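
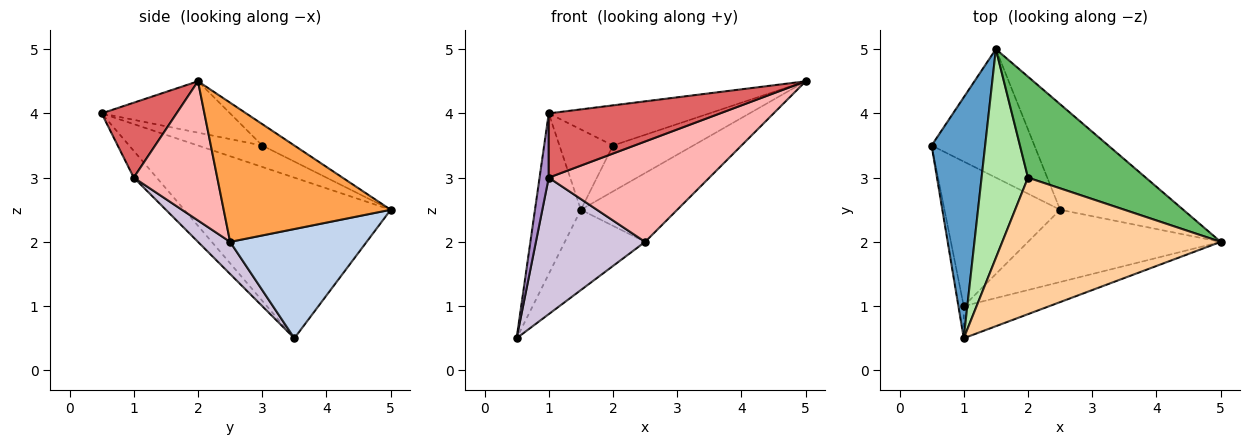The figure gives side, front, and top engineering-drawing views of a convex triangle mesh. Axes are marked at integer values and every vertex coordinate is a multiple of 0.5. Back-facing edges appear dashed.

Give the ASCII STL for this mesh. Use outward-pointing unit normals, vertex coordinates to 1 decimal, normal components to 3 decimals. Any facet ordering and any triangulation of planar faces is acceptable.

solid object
 facet normal -0.928 0.206 0.309
  outer loop
   vertex 1.5 5.0 2.5
   vertex 0.5 3.5 0.5
   vertex 1.0 0.5 4.0
  endloop
 endfacet
 facet normal 0.669 0.394 -0.630
  outer loop
   vertex 2.5 2.5 2.0
   vertex 0.5 3.5 0.5
   vertex 1.5 5.0 2.5
  endloop
 endfacet
 facet normal 0.688 0.397 -0.608
  outer loop
   vertex 2.5 2.5 2.0
   vertex 1.5 5.0 2.5
   vertex 5.0 2.0 4.5
  endloop
 endfacet
 facet normal -0.220 0.275 0.936
  outer loop
   vertex 2.0 3.0 3.5
   vertex 1.0 0.5 4.0
   vertex 5.0 2.0 4.5
  endloop
 endfacet
 facet normal -0.163 0.408 0.898
  outer loop
   vertex 2.0 3.0 3.5
   vertex 5.0 2.0 4.5
   vertex 1.5 5.0 2.5
  endloop
 endfacet
 facet normal -0.396 0.330 0.857
  outer loop
   vertex 2.0 3.0 3.5
   vertex 1.5 5.0 2.5
   vertex 1.0 0.5 4.0
  endloop
 endfacet
 facet normal 0.364 -0.833 -0.416
  outer loop
   vertex 1.0 1.0 3.0
   vertex 5.0 2.0 4.5
   vertex 1.0 0.5 4.0
  endloop
 endfacet
 facet normal 0.389 -0.748 -0.538
  outer loop
   vertex 1.0 1.0 3.0
   vertex 2.5 2.5 2.0
   vertex 5.0 2.0 4.5
  endloop
 endfacet
 facet normal -0.913 -0.365 -0.183
  outer loop
   vertex 1.0 1.0 3.0
   vertex 1.0 0.5 4.0
   vertex 0.5 3.5 0.5
  endloop
 endfacet
 facet normal 0.198 -0.673 -0.713
  outer loop
   vertex 1.0 1.0 3.0
   vertex 0.5 3.5 0.5
   vertex 2.5 2.5 2.0
  endloop
 endfacet
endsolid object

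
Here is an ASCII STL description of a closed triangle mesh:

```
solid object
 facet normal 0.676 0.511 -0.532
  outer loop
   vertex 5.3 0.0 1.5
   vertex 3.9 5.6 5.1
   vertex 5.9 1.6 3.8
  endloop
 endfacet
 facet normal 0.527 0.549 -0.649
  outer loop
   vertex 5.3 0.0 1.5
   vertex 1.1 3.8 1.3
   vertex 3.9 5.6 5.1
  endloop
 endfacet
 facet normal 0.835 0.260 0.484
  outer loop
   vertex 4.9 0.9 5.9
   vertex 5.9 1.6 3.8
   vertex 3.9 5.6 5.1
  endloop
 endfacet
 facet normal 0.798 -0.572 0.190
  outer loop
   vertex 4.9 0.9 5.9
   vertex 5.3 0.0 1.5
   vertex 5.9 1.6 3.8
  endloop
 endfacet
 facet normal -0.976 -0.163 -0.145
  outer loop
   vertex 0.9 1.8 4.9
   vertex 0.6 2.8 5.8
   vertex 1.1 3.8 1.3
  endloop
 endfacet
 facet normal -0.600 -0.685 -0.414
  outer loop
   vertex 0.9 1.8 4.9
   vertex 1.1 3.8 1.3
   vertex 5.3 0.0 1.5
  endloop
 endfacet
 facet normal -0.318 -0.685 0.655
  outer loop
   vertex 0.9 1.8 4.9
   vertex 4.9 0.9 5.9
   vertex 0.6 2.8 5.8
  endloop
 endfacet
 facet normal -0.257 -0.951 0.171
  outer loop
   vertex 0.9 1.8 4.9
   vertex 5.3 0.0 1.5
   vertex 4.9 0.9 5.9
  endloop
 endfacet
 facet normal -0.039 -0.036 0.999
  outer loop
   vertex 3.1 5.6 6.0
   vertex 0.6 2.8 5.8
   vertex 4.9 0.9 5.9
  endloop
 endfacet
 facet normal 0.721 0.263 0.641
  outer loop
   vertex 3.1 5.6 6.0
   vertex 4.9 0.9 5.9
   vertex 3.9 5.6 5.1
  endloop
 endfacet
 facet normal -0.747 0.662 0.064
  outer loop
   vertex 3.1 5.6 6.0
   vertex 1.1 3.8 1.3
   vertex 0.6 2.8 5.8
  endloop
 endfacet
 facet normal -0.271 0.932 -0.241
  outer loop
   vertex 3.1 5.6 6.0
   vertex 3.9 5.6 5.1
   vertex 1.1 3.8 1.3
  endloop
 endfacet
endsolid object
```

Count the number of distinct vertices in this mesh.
8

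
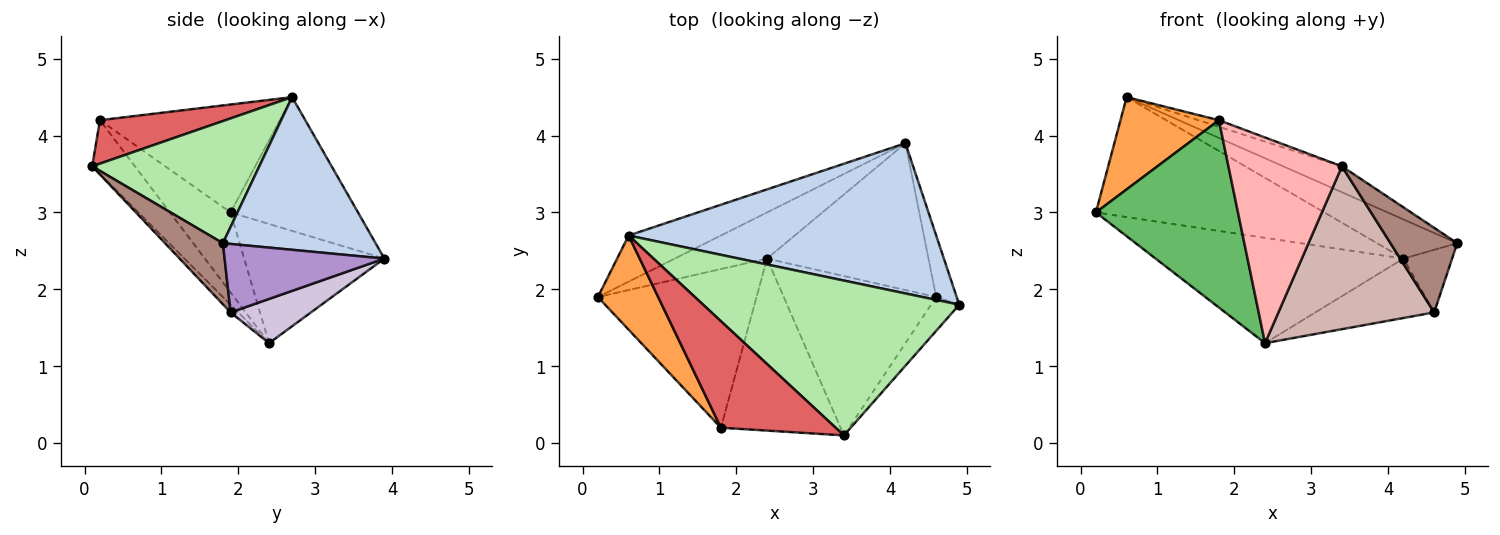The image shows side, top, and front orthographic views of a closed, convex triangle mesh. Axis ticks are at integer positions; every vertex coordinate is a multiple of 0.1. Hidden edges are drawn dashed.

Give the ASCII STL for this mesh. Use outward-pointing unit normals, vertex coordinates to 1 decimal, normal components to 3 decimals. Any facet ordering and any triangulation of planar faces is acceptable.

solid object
 facet normal -0.462 0.828 -0.318
  outer loop
   vertex 0.6 2.7 4.5
   vertex 4.2 3.9 2.4
   vertex 0.2 1.9 3.0
  endloop
 endfacet
 facet normal 0.433 0.227 0.872
  outer loop
   vertex 0.6 2.7 4.5
   vertex 4.9 1.8 2.6
   vertex 4.2 3.9 2.4
  endloop
 endfacet
 facet normal -0.788 -0.431 0.440
  outer loop
   vertex 1.8 0.2 4.2
   vertex 0.6 2.7 4.5
   vertex 0.2 1.9 3.0
  endloop
 endfacet
 facet normal -0.460 0.813 -0.356
  outer loop
   vertex 2.4 2.4 1.3
   vertex 0.2 1.9 3.0
   vertex 4.2 3.9 2.4
  endloop
 endfacet
 facet normal -0.310 -0.725 -0.614
  outer loop
   vertex 2.4 2.4 1.3
   vertex 1.8 0.2 4.2
   vertex 0.2 1.9 3.0
  endloop
 endfacet
 facet normal 0.426 0.149 0.892
  outer loop
   vertex 3.4 0.1 3.6
   vertex 4.9 1.8 2.6
   vertex 0.6 2.7 4.5
  endloop
 endfacet
 facet normal 0.354 0.058 0.934
  outer loop
   vertex 3.4 0.1 3.6
   vertex 0.6 2.7 4.5
   vertex 1.8 0.2 4.2
  endloop
 endfacet
 facet normal -0.277 -0.737 -0.616
  outer loop
   vertex 3.4 0.1 3.6
   vertex 1.8 0.2 4.2
   vertex 2.4 2.4 1.3
  endloop
 endfacet
 facet normal 0.920 0.280 -0.275
  outer loop
   vertex 4.6 1.9 1.7
   vertex 4.2 3.9 2.4
   vertex 4.9 1.8 2.6
  endloop
 endfacet
 facet normal 0.246 0.364 -0.898
  outer loop
   vertex 4.6 1.9 1.7
   vertex 2.4 2.4 1.3
   vertex 4.2 3.9 2.4
  endloop
 endfacet
 facet normal 0.627 -0.723 -0.289
  outer loop
   vertex 4.6 1.9 1.7
   vertex 4.9 1.8 2.6
   vertex 3.4 0.1 3.6
  endloop
 endfacet
 facet normal -0.035 -0.714 -0.699
  outer loop
   vertex 4.6 1.9 1.7
   vertex 3.4 0.1 3.6
   vertex 2.4 2.4 1.3
  endloop
 endfacet
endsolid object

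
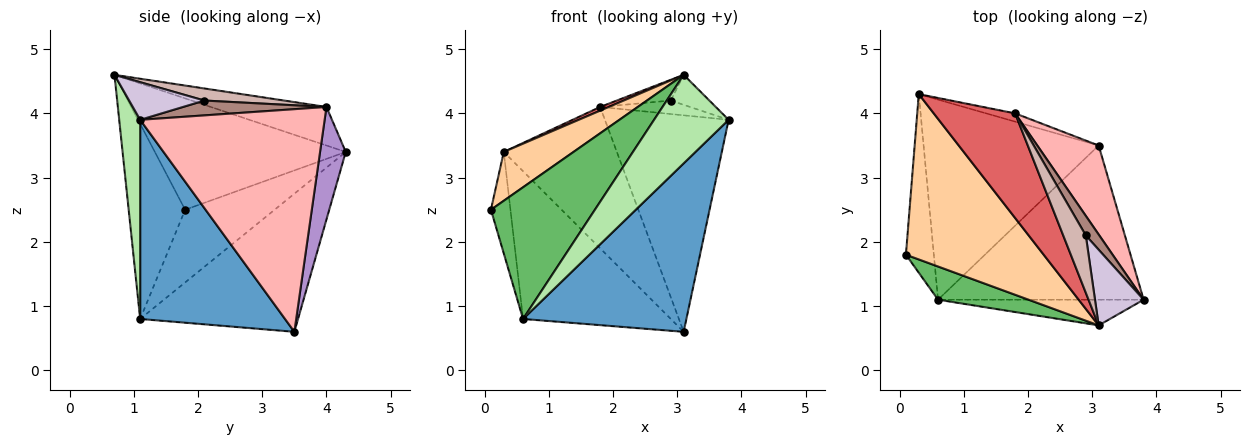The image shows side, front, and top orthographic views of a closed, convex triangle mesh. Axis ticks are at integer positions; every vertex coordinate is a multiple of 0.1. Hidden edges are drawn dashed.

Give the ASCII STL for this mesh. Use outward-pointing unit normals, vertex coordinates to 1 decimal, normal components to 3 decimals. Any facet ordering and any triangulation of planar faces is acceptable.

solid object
 facet normal 0.547 -0.617 -0.565
  outer loop
   vertex 0.6 1.1 0.8
   vertex 3.1 3.5 0.6
   vertex 3.8 1.1 3.9
  endloop
 endfacet
 facet normal -0.915 0.200 -0.351
  outer loop
   vertex 0.6 1.1 0.8
   vertex 0.1 1.8 2.5
   vertex 0.3 4.3 3.4
  endloop
 endfacet
 facet normal -0.536 0.502 -0.679
  outer loop
   vertex 0.6 1.1 0.8
   vertex 0.3 4.3 3.4
   vertex 3.1 3.5 0.6
  endloop
 endfacet
 facet normal -0.613 -0.224 0.758
  outer loop
   vertex 3.1 0.7 4.6
   vertex 0.3 4.3 3.4
   vertex 0.1 1.8 2.5
  endloop
 endfacet
 facet normal -0.466 -0.858 0.216
  outer loop
   vertex 3.1 0.7 4.6
   vertex 0.1 1.8 2.5
   vertex 0.6 1.1 0.8
  endloop
 endfacet
 facet normal 0.261 -0.927 -0.269
  outer loop
   vertex 3.1 0.7 4.6
   vertex 0.6 1.1 0.8
   vertex 3.8 1.1 3.9
  endloop
 endfacet
 facet normal -0.428 -0.032 0.903
  outer loop
   vertex 1.8 4.0 4.1
   vertex 0.3 4.3 3.4
   vertex 3.1 0.7 4.6
  endloop
 endfacet
 facet normal 0.810 0.543 0.223
  outer loop
   vertex 1.8 4.0 4.1
   vertex 3.8 1.1 3.9
   vertex 3.1 3.5 0.6
  endloop
 endfacet
 facet normal 0.221 0.974 -0.057
  outer loop
   vertex 1.8 4.0 4.1
   vertex 3.1 3.5 0.6
   vertex 0.3 4.3 3.4
  endloop
 endfacet
 facet normal 0.584 0.299 0.755
  outer loop
   vertex 2.9 2.1 4.2
   vertex 3.1 0.7 4.6
   vertex 3.8 1.1 3.9
  endloop
 endfacet
 facet normal 0.671 0.421 0.611
  outer loop
   vertex 2.9 2.1 4.2
   vertex 3.8 1.1 3.9
   vertex 1.8 4.0 4.1
  endloop
 endfacet
 facet normal 0.449 0.304 0.840
  outer loop
   vertex 2.9 2.1 4.2
   vertex 1.8 4.0 4.1
   vertex 3.1 0.7 4.6
  endloop
 endfacet
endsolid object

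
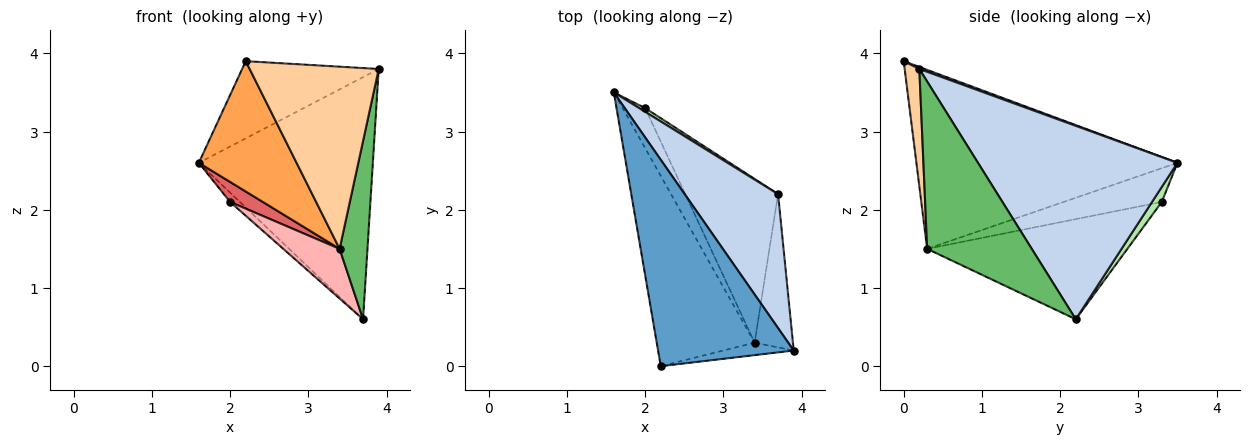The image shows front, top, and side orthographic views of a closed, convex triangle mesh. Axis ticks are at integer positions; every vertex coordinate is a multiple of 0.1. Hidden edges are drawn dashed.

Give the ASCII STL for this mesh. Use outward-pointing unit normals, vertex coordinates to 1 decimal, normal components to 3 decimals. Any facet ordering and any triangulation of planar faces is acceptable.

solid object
 facet normal 0.014 0.350 0.937
  outer loop
   vertex 2.2 0.0 3.9
   vertex 3.9 0.2 3.8
   vertex 1.6 3.5 2.6
  endloop
 endfacet
 facet normal 0.708 0.618 0.342
  outer loop
   vertex 3.7 2.2 0.6
   vertex 1.6 3.5 2.6
   vertex 3.9 0.2 3.8
  endloop
 endfacet
 facet normal -0.834 -0.312 -0.456
  outer loop
   vertex 3.4 0.3 1.5
   vertex 2.2 0.0 3.9
   vertex 1.6 3.5 2.6
  endloop
 endfacet
 facet normal 0.113 -0.991 -0.068
  outer loop
   vertex 3.4 0.3 1.5
   vertex 3.9 0.2 3.8
   vertex 2.2 0.0 3.9
  endloop
 endfacet
 facet normal 0.943 -0.251 -0.216
  outer loop
   vertex 3.4 0.3 1.5
   vertex 3.7 2.2 0.6
   vertex 3.9 0.2 3.8
  endloop
 endfacet
 facet normal 0.680 0.680 0.272
  outer loop
   vertex 2.0 3.3 2.1
   vertex 1.6 3.5 2.6
   vertex 3.7 2.2 0.6
  endloop
 endfacet
 facet normal -0.802 -0.267 -0.535
  outer loop
   vertex 2.0 3.3 2.1
   vertex 3.4 0.3 1.5
   vertex 1.6 3.5 2.6
  endloop
 endfacet
 facet normal -0.718 -0.202 -0.666
  outer loop
   vertex 2.0 3.3 2.1
   vertex 3.7 2.2 0.6
   vertex 3.4 0.3 1.5
  endloop
 endfacet
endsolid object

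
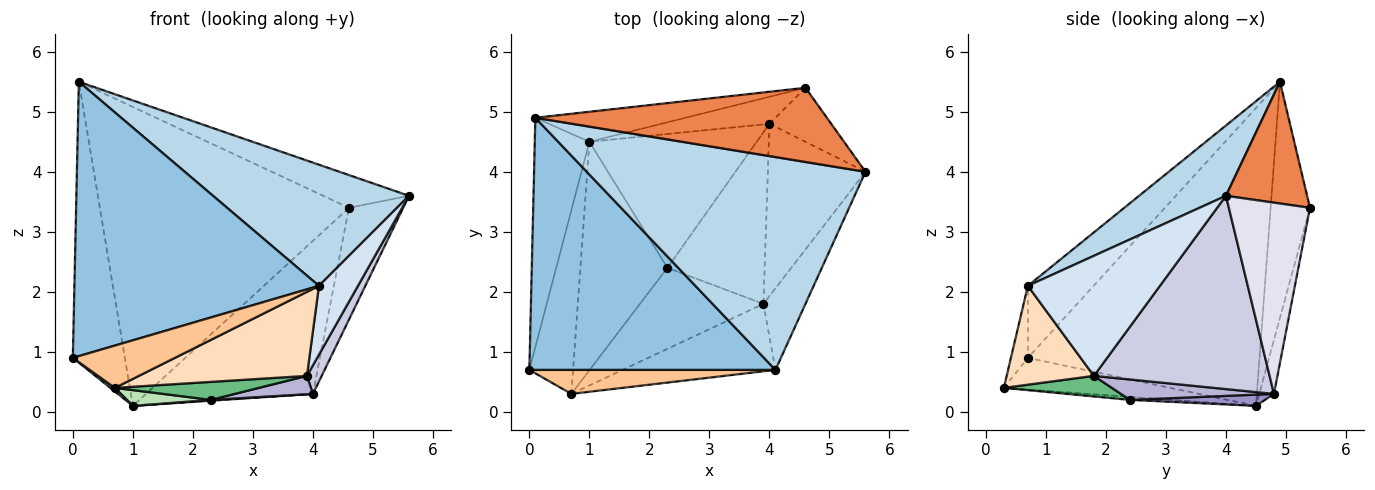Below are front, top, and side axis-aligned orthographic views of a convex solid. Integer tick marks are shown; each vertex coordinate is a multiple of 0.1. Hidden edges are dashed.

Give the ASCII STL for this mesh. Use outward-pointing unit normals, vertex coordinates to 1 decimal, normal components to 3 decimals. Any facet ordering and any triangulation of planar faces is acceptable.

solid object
 facet normal -0.960 0.216 -0.176
  outer loop
   vertex 1.0 4.5 0.1
   vertex 0.0 0.7 0.9
   vertex 0.1 4.9 5.5
  endloop
 endfacet
 facet normal -0.194 -0.722 0.664
  outer loop
   vertex 4.1 0.7 2.1
   vertex 0.1 4.9 5.5
   vertex 0.0 0.7 0.9
  endloop
 endfacet
 facet normal 0.214 -0.483 0.849
  outer loop
   vertex 4.1 0.7 2.1
   vertex 5.6 4.0 3.6
   vertex 0.1 4.9 5.5
  endloop
 endfacet
 facet normal 0.909 -0.269 -0.318
  outer loop
   vertex 4.1 0.7 2.1
   vertex 3.9 1.8 0.6
   vertex 5.6 4.0 3.6
  endloop
 endfacet
 facet normal 0.357 0.377 0.855
  outer loop
   vertex 4.6 5.4 3.4
   vertex 0.1 4.9 5.5
   vertex 5.6 4.0 3.6
  endloop
 endfacet
 facet normal -0.155 0.983 -0.099
  outer loop
   vertex 4.6 5.4 3.4
   vertex 1.0 4.5 0.1
   vertex 0.1 4.9 5.5
  endloop
 endfacet
 facet normal -0.143 -0.861 0.488
  outer loop
   vertex 0.7 0.3 0.4
   vertex 4.1 0.7 2.1
   vertex 0.0 0.7 0.9
  endloop
 endfacet
 facet normal 0.375 -0.723 -0.580
  outer loop
   vertex 0.7 0.3 0.4
   vertex 3.9 1.8 0.6
   vertex 4.1 0.7 2.1
  endloop
 endfacet
 facet normal 0.161 -0.214 -0.964
  outer loop
   vertex 0.7 0.3 0.4
   vertex 2.3 2.4 0.2
   vertex 3.9 1.8 0.6
  endloop
 endfacet
 facet normal -0.587 -0.016 -0.809
  outer loop
   vertex 0.7 0.3 0.4
   vertex 0.0 0.7 0.9
   vertex 1.0 4.5 0.1
  endloop
 endfacet
 facet normal -0.034 -0.069 -0.997
  outer loop
   vertex 0.7 0.3 0.4
   vertex 1.0 4.5 0.1
   vertex 2.3 2.4 0.2
  endloop
 endfacet
 facet normal -0.087 0.981 -0.173
  outer loop
   vertex 4.0 4.8 0.3
   vertex 1.0 4.5 0.1
   vertex 4.6 5.4 3.4
  endloop
 endfacet
 facet normal 0.067 -0.006 -0.998
  outer loop
   vertex 4.0 4.8 0.3
   vertex 2.3 2.4 0.2
   vertex 1.0 4.5 0.1
  endloop
 endfacet
 facet normal 0.204 -0.104 -0.973
  outer loop
   vertex 4.0 4.8 0.3
   vertex 3.9 1.8 0.6
   vertex 2.3 2.4 0.2
  endloop
 endfacet
 facet normal 0.890 -0.075 -0.450
  outer loop
   vertex 4.0 4.8 0.3
   vertex 5.6 4.0 3.6
   vertex 3.9 1.8 0.6
  endloop
 endfacet
 facet normal 0.803 0.537 -0.259
  outer loop
   vertex 4.0 4.8 0.3
   vertex 4.6 5.4 3.4
   vertex 5.6 4.0 3.6
  endloop
 endfacet
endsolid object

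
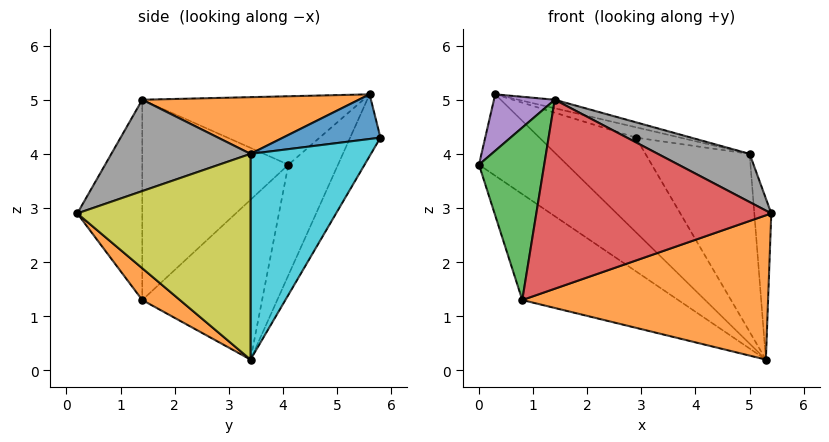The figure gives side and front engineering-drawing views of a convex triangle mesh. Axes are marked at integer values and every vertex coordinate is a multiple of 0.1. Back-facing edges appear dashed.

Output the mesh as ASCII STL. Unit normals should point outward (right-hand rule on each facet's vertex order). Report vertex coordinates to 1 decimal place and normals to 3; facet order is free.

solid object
 facet normal -0.420 0.546 -0.725
  outer loop
   vertex 0.8 1.4 1.3
   vertex 0.0 4.1 3.8
   vertex 5.3 3.4 0.2
  endloop
 endfacet
 facet normal 0.098 -0.640 -0.762
  outer loop
   vertex 0.8 1.4 1.3
   vertex 5.3 3.4 0.2
   vertex 5.4 0.2 2.9
  endloop
 endfacet
 facet normal -0.903 -0.403 0.146
  outer loop
   vertex 1.4 1.4 5.0
   vertex 0.0 4.1 3.8
   vertex 0.8 1.4 1.3
  endloop
 endfacet
 facet normal -0.266 -0.963 0.043
  outer loop
   vertex 1.4 1.4 5.0
   vertex 0.8 1.4 1.3
   vertex 5.4 0.2 2.9
  endloop
 endfacet
 facet normal -0.853 -0.234 0.467
  outer loop
   vertex 0.3 5.6 5.1
   vertex 0.0 4.1 3.8
   vertex 1.4 1.4 5.0
  endloop
 endfacet
 facet normal -0.366 0.650 -0.666
  outer loop
   vertex 0.3 5.6 5.1
   vertex 5.3 3.4 0.2
   vertex 0.0 4.1 3.8
  endloop
 endfacet
 facet normal -0.241 0.769 -0.592
  outer loop
   vertex 0.3 5.6 5.1
   vertex 2.9 5.8 4.3
   vertex 5.3 3.4 0.2
  endloop
 endfacet
 facet normal 0.388 -0.256 0.885
  outer loop
   vertex 5.0 3.4 4.0
   vertex 1.4 1.4 5.0
   vertex 5.4 0.2 2.9
  endloop
 endfacet
 facet normal 0.992 0.097 0.078
  outer loop
   vertex 5.0 3.4 4.0
   vertex 5.4 0.2 2.9
   vertex 5.3 3.4 0.2
  endloop
 endfacet
 facet normal 0.755 0.653 0.060
  outer loop
   vertex 5.0 3.4 4.0
   vertex 5.3 3.4 0.2
   vertex 2.9 5.8 4.3
  endloop
 endfacet
 facet normal 0.283 0.128 0.951
  outer loop
   vertex 5.0 3.4 4.0
   vertex 2.9 5.8 4.3
   vertex 0.3 5.6 5.1
  endloop
 endfacet
 facet normal 0.246 0.041 0.968
  outer loop
   vertex 5.0 3.4 4.0
   vertex 0.3 5.6 5.1
   vertex 1.4 1.4 5.0
  endloop
 endfacet
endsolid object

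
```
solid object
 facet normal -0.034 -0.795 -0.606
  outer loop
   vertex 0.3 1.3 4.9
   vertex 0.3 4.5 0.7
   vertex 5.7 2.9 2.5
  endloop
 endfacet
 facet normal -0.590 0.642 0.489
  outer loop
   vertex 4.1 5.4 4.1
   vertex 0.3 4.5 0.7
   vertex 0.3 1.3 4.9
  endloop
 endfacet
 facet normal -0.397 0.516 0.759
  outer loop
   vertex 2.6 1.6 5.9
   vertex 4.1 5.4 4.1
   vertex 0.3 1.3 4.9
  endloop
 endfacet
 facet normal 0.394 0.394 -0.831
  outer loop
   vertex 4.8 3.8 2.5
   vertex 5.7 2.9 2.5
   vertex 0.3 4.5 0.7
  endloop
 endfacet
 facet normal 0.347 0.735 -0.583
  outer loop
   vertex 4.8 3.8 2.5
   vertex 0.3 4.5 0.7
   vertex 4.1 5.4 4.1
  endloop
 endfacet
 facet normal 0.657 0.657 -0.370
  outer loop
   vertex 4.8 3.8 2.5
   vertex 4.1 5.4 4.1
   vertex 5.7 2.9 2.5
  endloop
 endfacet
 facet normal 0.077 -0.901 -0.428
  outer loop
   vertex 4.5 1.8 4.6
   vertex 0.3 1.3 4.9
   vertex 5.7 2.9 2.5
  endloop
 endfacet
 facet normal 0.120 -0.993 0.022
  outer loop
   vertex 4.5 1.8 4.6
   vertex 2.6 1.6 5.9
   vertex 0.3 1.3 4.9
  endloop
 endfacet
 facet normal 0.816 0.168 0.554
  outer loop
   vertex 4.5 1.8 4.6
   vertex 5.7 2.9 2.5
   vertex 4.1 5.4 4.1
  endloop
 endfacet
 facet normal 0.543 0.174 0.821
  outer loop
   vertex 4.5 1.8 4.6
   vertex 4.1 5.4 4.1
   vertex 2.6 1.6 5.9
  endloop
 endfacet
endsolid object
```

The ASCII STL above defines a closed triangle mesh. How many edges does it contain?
15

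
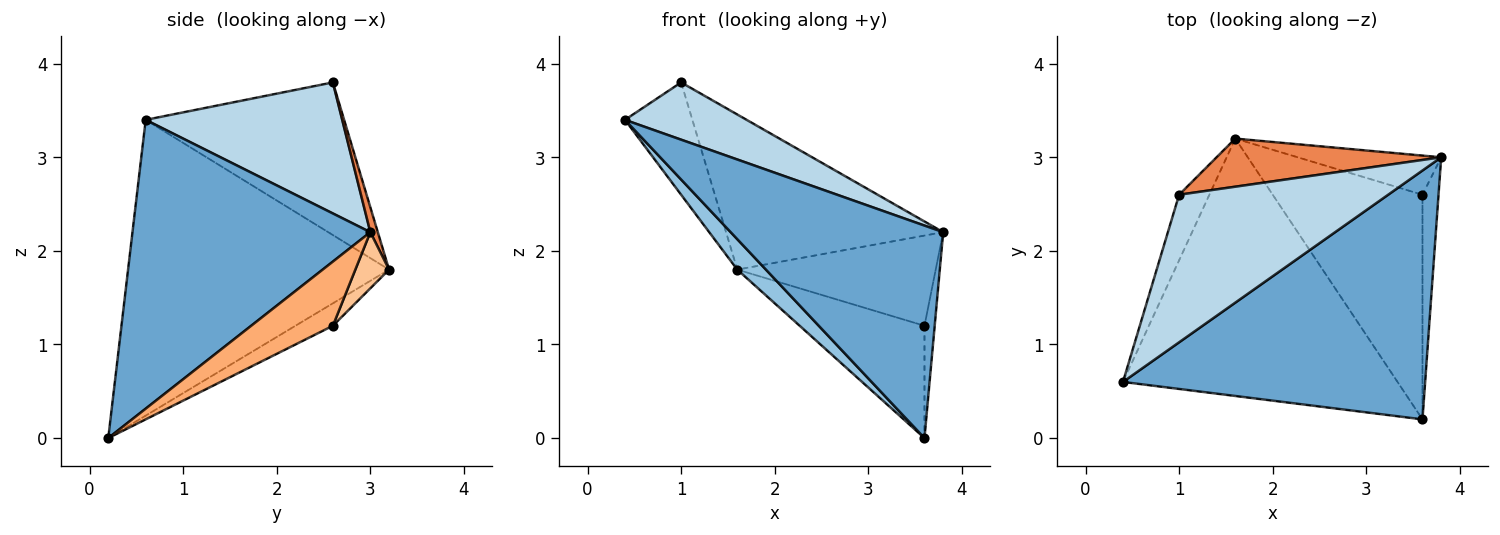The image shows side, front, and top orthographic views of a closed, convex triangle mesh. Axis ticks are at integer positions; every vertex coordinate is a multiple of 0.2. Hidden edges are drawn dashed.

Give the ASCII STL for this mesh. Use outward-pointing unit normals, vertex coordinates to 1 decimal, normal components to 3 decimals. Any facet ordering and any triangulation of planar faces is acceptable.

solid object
 facet normal 0.588 -0.525 0.615
  outer loop
   vertex 3.6 0.2 0.0
   vertex 3.8 3.0 2.2
   vertex 0.4 0.6 3.4
  endloop
 endfacet
 facet normal -0.731 -0.080 -0.678
  outer loop
   vertex 1.6 3.2 1.8
   vertex 3.6 0.2 0.0
   vertex 0.4 0.6 3.4
  endloop
 endfacet
 facet normal 0.505 -0.312 0.805
  outer loop
   vertex 1.0 2.6 3.8
   vertex 0.4 0.6 3.4
   vertex 3.8 3.0 2.2
  endloop
 endfacet
 facet normal -0.931 0.316 -0.184
  outer loop
   vertex 1.0 2.6 3.8
   vertex 1.6 3.2 1.8
   vertex 0.4 0.6 3.4
  endloop
 endfacet
 facet normal 0.033 0.955 0.296
  outer loop
   vertex 1.0 2.6 3.8
   vertex 3.8 3.0 2.2
   vertex 1.6 3.2 1.8
  endloop
 endfacet
 facet normal 0.963 0.120 -0.241
  outer loop
   vertex 3.6 2.6 1.2
   vertex 3.8 3.0 2.2
   vertex 3.6 0.2 0.0
  endloop
 endfacet
 facet normal 0.154 0.906 -0.393
  outer loop
   vertex 3.6 2.6 1.2
   vertex 1.6 3.2 1.8
   vertex 3.8 3.0 2.2
  endloop
 endfacet
 facet normal -0.133 0.443 -0.886
  outer loop
   vertex 3.6 2.6 1.2
   vertex 3.6 0.2 0.0
   vertex 1.6 3.2 1.8
  endloop
 endfacet
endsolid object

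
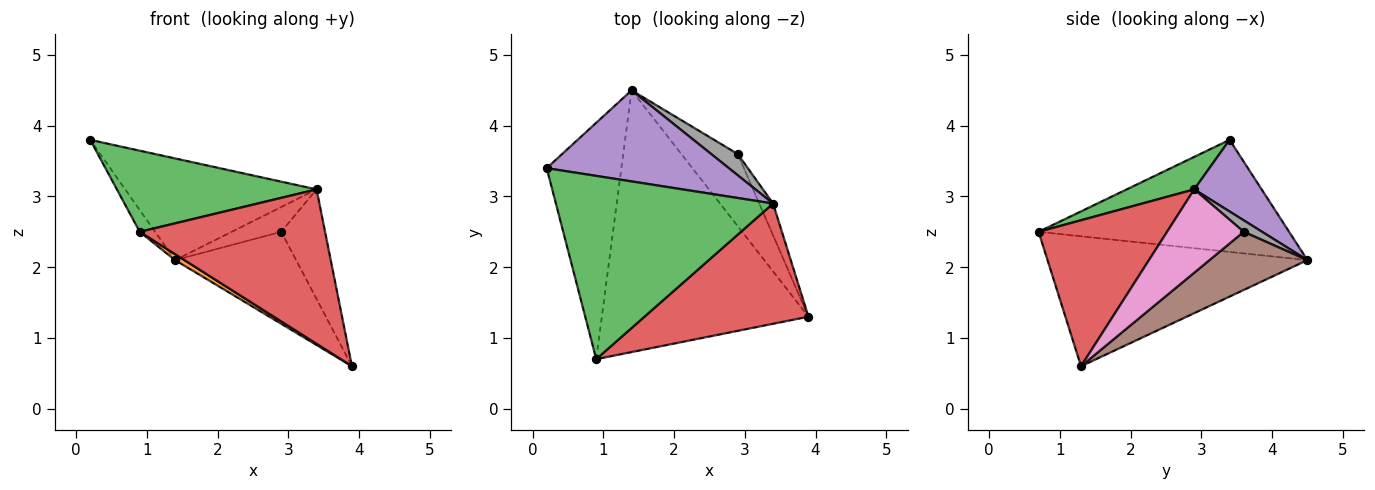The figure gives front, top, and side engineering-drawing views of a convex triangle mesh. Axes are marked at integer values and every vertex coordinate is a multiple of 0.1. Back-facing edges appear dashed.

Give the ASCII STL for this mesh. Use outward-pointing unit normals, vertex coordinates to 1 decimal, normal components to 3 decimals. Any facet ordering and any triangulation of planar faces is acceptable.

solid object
 facet normal -0.831 0.051 -0.554
  outer loop
   vertex 1.4 4.5 2.1
   vertex 0.9 0.7 2.5
   vertex 0.2 3.4 3.8
  endloop
 endfacet
 facet normal -0.532 -0.019 -0.846
  outer loop
   vertex 1.4 4.5 2.1
   vertex 3.9 1.3 0.6
   vertex 0.9 0.7 2.5
  endloop
 endfacet
 facet normal 0.136 -0.401 0.906
  outer loop
   vertex 3.4 2.9 3.1
   vertex 0.2 3.4 3.8
   vertex 0.9 0.7 2.5
  endloop
 endfacet
 facet normal 0.480 -0.692 0.539
  outer loop
   vertex 3.4 2.9 3.1
   vertex 0.9 0.7 2.5
   vertex 3.9 1.3 0.6
  endloop
 endfacet
 facet normal 0.254 0.721 0.645
  outer loop
   vertex 3.4 2.9 3.1
   vertex 1.4 4.5 2.1
   vertex 0.2 3.4 3.8
  endloop
 endfacet
 facet normal 0.537 0.664 -0.521
  outer loop
   vertex 2.9 3.6 2.5
   vertex 3.9 1.3 0.6
   vertex 1.4 4.5 2.1
  endloop
 endfacet
 facet normal 0.859 0.491 -0.143
  outer loop
   vertex 2.9 3.6 2.5
   vertex 3.4 2.9 3.1
   vertex 3.9 1.3 0.6
  endloop
 endfacet
 facet normal 0.271 0.731 0.626
  outer loop
   vertex 2.9 3.6 2.5
   vertex 1.4 4.5 2.1
   vertex 3.4 2.9 3.1
  endloop
 endfacet
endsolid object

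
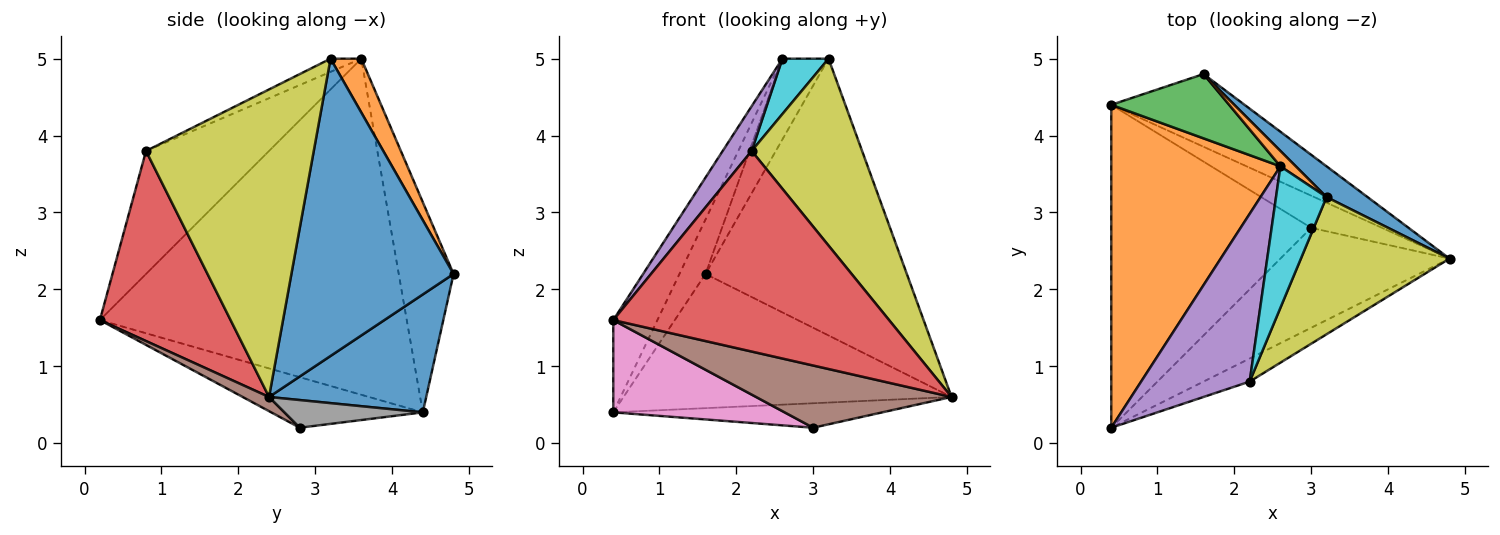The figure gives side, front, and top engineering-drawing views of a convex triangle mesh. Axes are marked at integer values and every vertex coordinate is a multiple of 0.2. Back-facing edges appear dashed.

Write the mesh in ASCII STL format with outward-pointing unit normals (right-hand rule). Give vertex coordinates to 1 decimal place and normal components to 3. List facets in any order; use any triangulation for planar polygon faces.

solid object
 facet normal 0.388 0.810 -0.439
  outer loop
   vertex 0.4 4.4 0.4
   vertex 1.6 4.8 2.2
   vertex 4.8 2.4 0.6
  endloop
 endfacet
 facet normal -0.886 0.127 0.446
  outer loop
   vertex 0.4 4.4 0.4
   vertex 0.4 0.2 1.6
   vertex 2.6 3.6 5.0
  endloop
 endfacet
 facet normal -0.806 0.383 0.452
  outer loop
   vertex 0.4 4.4 0.4
   vertex 2.6 3.6 5.0
   vertex 1.6 4.8 2.2
  endloop
 endfacet
 facet normal 0.426 -0.899 -0.103
  outer loop
   vertex 2.2 0.8 3.8
   vertex 0.4 0.2 1.6
   vertex 4.8 2.4 0.6
  endloop
 endfacet
 facet normal -0.738 -0.174 0.652
  outer loop
   vertex 2.2 0.8 3.8
   vertex 2.6 3.6 5.0
   vertex 0.4 0.2 1.6
  endloop
 endfacet
 facet normal 0.071 -0.527 -0.847
  outer loop
   vertex 3.0 2.8 0.2
   vertex 4.8 2.4 0.6
   vertex 0.4 0.2 1.6
  endloop
 endfacet
 facet normal -0.236 -0.267 -0.934
  outer loop
   vertex 3.0 2.8 0.2
   vertex 0.4 0.2 1.6
   vertex 0.4 4.4 0.4
  endloop
 endfacet
 facet normal 0.297 0.578 -0.760
  outer loop
   vertex 3.0 2.8 0.2
   vertex 0.4 4.4 0.4
   vertex 4.8 2.4 0.6
  endloop
 endfacet
 facet normal 0.775 -0.510 0.374
  outer loop
   vertex 3.2 3.2 5.0
   vertex 2.2 0.8 3.8
   vertex 4.8 2.4 0.6
  endloop
 endfacet
 facet normal -0.236 -0.354 0.905
  outer loop
   vertex 3.2 3.2 5.0
   vertex 2.6 3.6 5.0
   vertex 2.2 0.8 3.8
  endloop
 endfacet
 facet normal 0.625 0.776 0.086
  outer loop
   vertex 3.2 3.2 5.0
   vertex 4.8 2.4 0.6
   vertex 1.6 4.8 2.2
  endloop
 endfacet
 facet normal 0.548 0.822 0.157
  outer loop
   vertex 3.2 3.2 5.0
   vertex 1.6 4.8 2.2
   vertex 2.6 3.6 5.0
  endloop
 endfacet
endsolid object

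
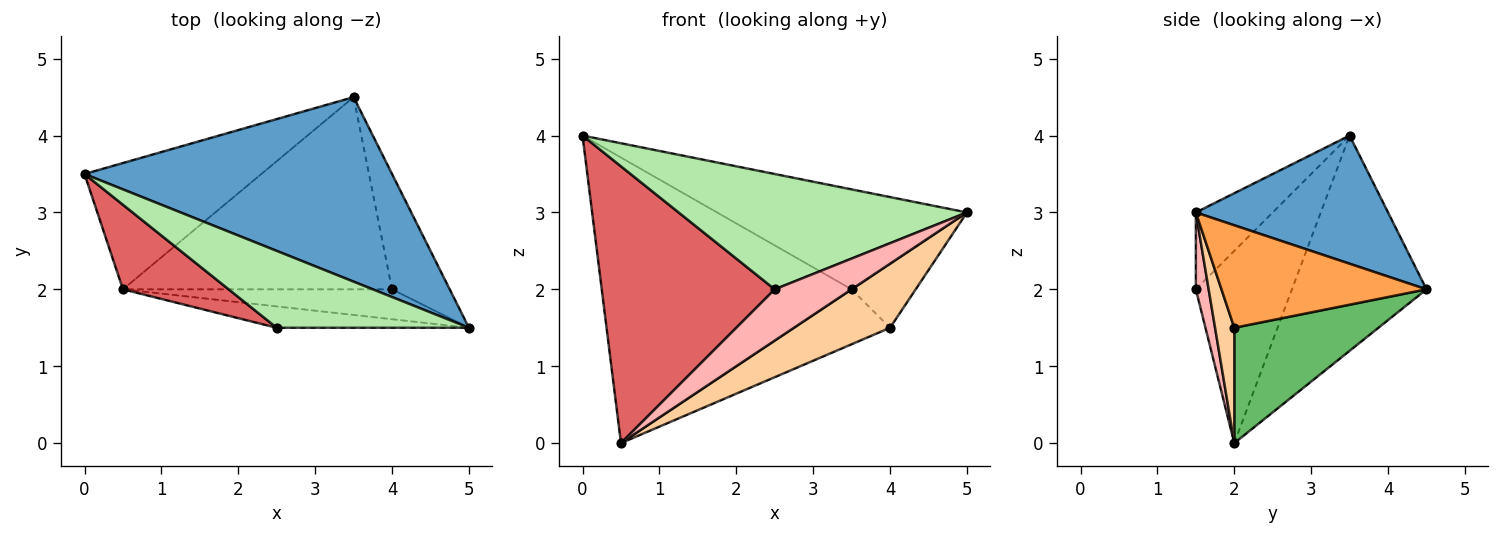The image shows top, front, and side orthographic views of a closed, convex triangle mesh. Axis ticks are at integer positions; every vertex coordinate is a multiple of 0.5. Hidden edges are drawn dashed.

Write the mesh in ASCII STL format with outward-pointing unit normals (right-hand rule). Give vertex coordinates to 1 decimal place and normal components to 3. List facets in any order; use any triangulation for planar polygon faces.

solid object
 facet normal 0.344 0.447 0.826
  outer loop
   vertex 3.5 4.5 2.0
   vertex 0.0 3.5 4.0
   vertex 5.0 1.5 3.0
  endloop
 endfacet
 facet normal -0.442 0.820 -0.363
  outer loop
   vertex 0.5 2.0 0.0
   vertex 0.0 3.5 4.0
   vertex 3.5 4.5 2.0
  endloop
 endfacet
 facet normal 0.841 0.263 -0.473
  outer loop
   vertex 4.0 2.0 1.5
   vertex 3.5 4.5 2.0
   vertex 5.0 1.5 3.0
  endloop
 endfacet
 facet normal 0.178 -0.892 -0.416
  outer loop
   vertex 4.0 2.0 1.5
   vertex 5.0 1.5 3.0
   vertex 0.5 2.0 0.0
  endloop
 endfacet
 facet normal 0.381 0.254 -0.889
  outer loop
   vertex 4.0 2.0 1.5
   vertex 0.5 2.0 0.0
   vertex 3.5 4.5 2.0
  endloop
 endfacet
 facet normal -0.217 -0.812 0.542
  outer loop
   vertex 2.5 1.5 2.0
   vertex 5.0 1.5 3.0
   vertex 0.0 3.5 4.0
  endloop
 endfacet
 facet normal -0.469 -0.845 0.258
  outer loop
   vertex 2.5 1.5 2.0
   vertex 0.0 3.5 4.0
   vertex 0.5 2.0 0.0
  endloop
 endfacet
 facet normal 0.152 -0.912 -0.380
  outer loop
   vertex 2.5 1.5 2.0
   vertex 0.5 2.0 0.0
   vertex 5.0 1.5 3.0
  endloop
 endfacet
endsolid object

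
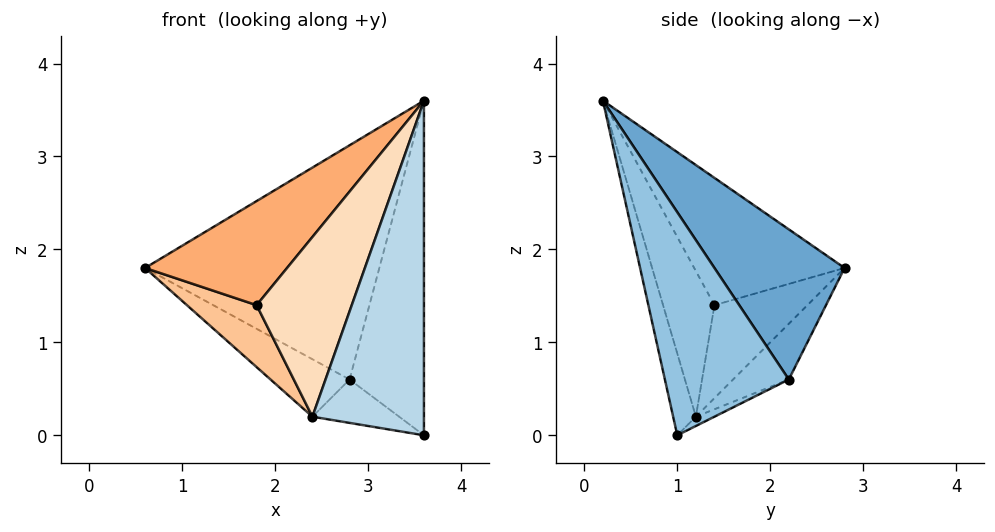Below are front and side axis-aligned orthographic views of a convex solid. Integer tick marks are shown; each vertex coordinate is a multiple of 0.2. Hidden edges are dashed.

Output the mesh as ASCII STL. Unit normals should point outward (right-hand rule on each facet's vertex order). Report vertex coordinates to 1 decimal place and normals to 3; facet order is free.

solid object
 facet normal 0.442 0.796 0.413
  outer loop
   vertex 2.8 2.2 0.6
   vertex 0.6 2.8 1.8
   vertex 3.6 0.2 3.6
  endloop
 endfacet
 facet normal 0.852 0.511 0.114
  outer loop
   vertex 2.8 2.2 0.6
   vertex 3.6 0.2 3.6
   vertex 3.6 1.0 0.0
  endloop
 endfacet
 facet normal -0.195 -0.957 -0.213
  outer loop
   vertex 2.4 1.2 0.2
   vertex 3.6 1.0 0.0
   vertex 3.6 0.2 3.6
  endloop
 endfacet
 facet normal -0.325 0.460 -0.826
  outer loop
   vertex 2.4 1.2 0.2
   vertex 0.6 2.8 1.8
   vertex 2.8 2.2 0.6
  endloop
 endfacet
 facet normal -0.086 0.399 -0.913
  outer loop
   vertex 2.4 1.2 0.2
   vertex 2.8 2.2 0.6
   vertex 3.6 1.0 0.0
  endloop
 endfacet
 facet normal -0.710 -0.670 0.215
  outer loop
   vertex 1.8 1.4 1.4
   vertex 3.6 0.2 3.6
   vertex 0.6 2.8 1.8
  endloop
 endfacet
 facet normal -0.766 -0.575 -0.287
  outer loop
   vertex 1.8 1.4 1.4
   vertex 0.6 2.8 1.8
   vertex 2.4 1.2 0.2
  endloop
 endfacet
 facet normal -0.473 -0.876 -0.091
  outer loop
   vertex 1.8 1.4 1.4
   vertex 2.4 1.2 0.2
   vertex 3.6 0.2 3.6
  endloop
 endfacet
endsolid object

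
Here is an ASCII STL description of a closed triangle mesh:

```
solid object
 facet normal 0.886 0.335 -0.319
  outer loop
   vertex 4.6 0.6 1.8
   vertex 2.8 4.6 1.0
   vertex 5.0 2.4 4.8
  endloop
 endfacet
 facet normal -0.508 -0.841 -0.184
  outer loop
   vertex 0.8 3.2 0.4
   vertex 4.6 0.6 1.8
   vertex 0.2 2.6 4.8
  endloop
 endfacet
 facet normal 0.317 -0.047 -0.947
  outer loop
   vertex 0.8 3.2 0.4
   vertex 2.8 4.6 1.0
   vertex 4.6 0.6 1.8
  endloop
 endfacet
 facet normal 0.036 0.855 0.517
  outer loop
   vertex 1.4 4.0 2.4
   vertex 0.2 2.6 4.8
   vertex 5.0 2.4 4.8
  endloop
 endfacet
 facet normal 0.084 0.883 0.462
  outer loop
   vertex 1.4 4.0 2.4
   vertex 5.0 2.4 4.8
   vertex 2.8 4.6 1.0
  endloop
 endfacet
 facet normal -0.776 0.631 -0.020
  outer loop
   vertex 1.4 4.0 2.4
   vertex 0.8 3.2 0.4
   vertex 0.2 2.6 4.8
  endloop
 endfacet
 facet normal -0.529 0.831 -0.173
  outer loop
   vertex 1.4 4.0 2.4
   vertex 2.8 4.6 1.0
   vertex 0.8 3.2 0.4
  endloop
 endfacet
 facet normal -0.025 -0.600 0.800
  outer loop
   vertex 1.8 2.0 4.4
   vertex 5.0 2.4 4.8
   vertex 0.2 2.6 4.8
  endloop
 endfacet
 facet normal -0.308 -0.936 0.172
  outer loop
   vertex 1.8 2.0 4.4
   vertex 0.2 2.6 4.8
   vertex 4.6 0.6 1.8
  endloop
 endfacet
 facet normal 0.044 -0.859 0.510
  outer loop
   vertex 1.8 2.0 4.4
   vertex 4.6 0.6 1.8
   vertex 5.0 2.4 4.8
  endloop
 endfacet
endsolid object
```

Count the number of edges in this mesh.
15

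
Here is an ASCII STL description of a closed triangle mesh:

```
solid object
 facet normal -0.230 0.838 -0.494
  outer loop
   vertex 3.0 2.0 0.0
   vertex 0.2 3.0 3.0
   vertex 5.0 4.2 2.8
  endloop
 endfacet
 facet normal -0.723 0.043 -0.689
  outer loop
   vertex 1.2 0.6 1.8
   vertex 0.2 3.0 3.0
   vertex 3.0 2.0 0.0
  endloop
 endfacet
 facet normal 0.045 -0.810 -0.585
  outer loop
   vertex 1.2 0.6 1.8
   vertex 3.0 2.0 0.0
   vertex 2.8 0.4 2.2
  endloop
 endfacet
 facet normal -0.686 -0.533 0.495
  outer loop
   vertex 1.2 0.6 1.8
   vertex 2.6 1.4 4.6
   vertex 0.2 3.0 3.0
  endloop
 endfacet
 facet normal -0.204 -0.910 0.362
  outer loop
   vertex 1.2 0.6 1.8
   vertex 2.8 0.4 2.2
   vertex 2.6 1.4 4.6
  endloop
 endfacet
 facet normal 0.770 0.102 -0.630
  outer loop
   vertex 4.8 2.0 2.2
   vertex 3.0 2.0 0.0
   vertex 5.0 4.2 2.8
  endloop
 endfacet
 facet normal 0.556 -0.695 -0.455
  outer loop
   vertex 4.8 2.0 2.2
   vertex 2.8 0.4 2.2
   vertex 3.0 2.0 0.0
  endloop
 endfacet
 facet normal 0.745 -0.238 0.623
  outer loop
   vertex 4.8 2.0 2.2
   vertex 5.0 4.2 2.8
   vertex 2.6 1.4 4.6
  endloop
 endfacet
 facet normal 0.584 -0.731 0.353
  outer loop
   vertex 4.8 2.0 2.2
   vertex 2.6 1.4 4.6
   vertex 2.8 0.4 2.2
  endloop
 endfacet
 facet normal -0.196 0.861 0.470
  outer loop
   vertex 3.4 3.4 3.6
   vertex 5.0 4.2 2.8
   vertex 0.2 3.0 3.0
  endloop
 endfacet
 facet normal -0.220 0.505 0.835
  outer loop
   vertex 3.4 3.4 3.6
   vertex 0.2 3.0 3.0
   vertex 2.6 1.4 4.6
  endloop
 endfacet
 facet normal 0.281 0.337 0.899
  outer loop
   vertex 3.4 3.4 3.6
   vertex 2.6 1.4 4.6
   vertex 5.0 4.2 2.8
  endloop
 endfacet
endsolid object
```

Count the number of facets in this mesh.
12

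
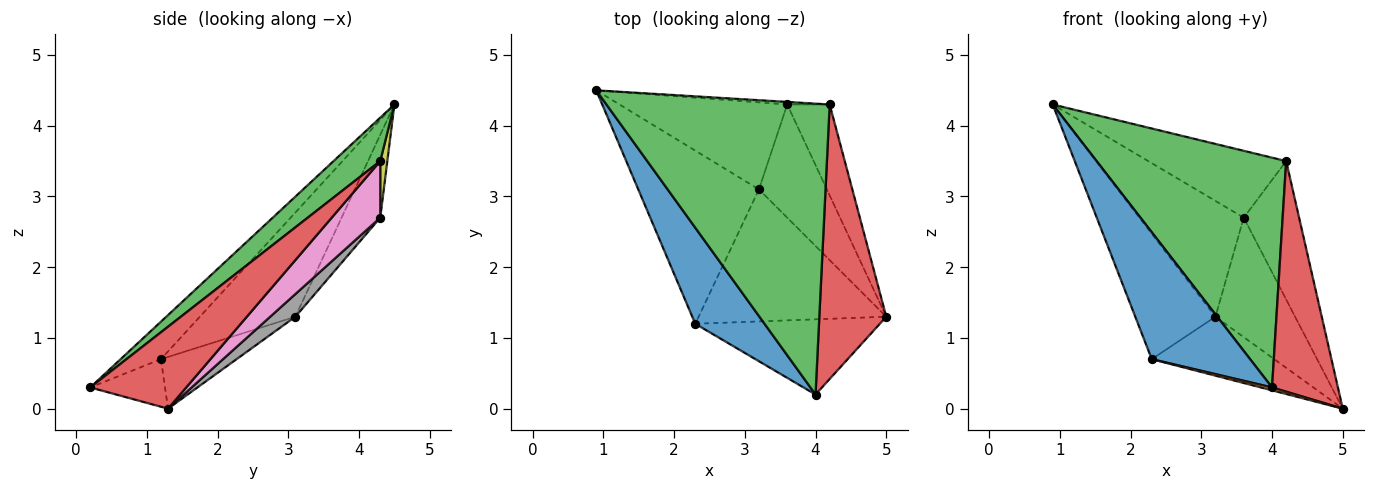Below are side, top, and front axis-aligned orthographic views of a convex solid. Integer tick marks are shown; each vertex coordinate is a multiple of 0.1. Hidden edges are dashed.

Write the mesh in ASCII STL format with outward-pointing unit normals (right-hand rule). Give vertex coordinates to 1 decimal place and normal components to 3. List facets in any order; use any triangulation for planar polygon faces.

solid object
 facet normal -0.311 -0.758 0.574
  outer loop
   vertex 2.3 1.2 0.7
   vertex 4.0 0.2 0.3
   vertex 0.9 4.5 4.3
  endloop
 endfacet
 facet normal -0.250 -0.037 -0.968
  outer loop
   vertex 2.3 1.2 0.7
   vertex 5.0 1.3 0.0
   vertex 4.0 0.2 0.3
  endloop
 endfacet
 facet normal 0.151 -0.613 0.776
  outer loop
   vertex 4.2 4.3 3.5
   vertex 0.9 4.5 4.3
   vertex 4.0 0.2 0.3
  endloop
 endfacet
 facet normal 0.684 -0.469 0.559
  outer loop
   vertex 4.2 4.3 3.5
   vertex 4.0 0.2 0.3
   vertex 5.0 1.3 0.0
  endloop
 endfacet
 facet normal -0.573 0.481 -0.664
  outer loop
   vertex 3.2 3.1 1.3
   vertex 2.3 1.2 0.7
   vertex 0.9 4.5 4.3
  endloop
 endfacet
 facet normal -0.244 0.395 -0.885
  outer loop
   vertex 3.2 3.1 1.3
   vertex 5.0 1.3 0.0
   vertex 2.3 1.2 0.7
  endloop
 endfacet
 facet normal 0.591 0.674 -0.443
  outer loop
   vertex 3.6 4.3 2.7
   vertex 4.2 4.3 3.5
   vertex 5.0 1.3 0.0
  endloop
 endfacet
 facet normal 0.223 0.708 -0.670
  outer loop
   vertex 3.6 4.3 2.7
   vertex 5.0 1.3 0.0
   vertex 3.2 3.1 1.3
  endloop
 endfacet
 facet normal 0.051 0.998 -0.038
  outer loop
   vertex 3.6 4.3 2.7
   vertex 0.9 4.5 4.3
   vertex 4.2 4.3 3.5
  endloop
 endfacet
 facet normal -0.284 0.767 -0.576
  outer loop
   vertex 3.6 4.3 2.7
   vertex 3.2 3.1 1.3
   vertex 0.9 4.5 4.3
  endloop
 endfacet
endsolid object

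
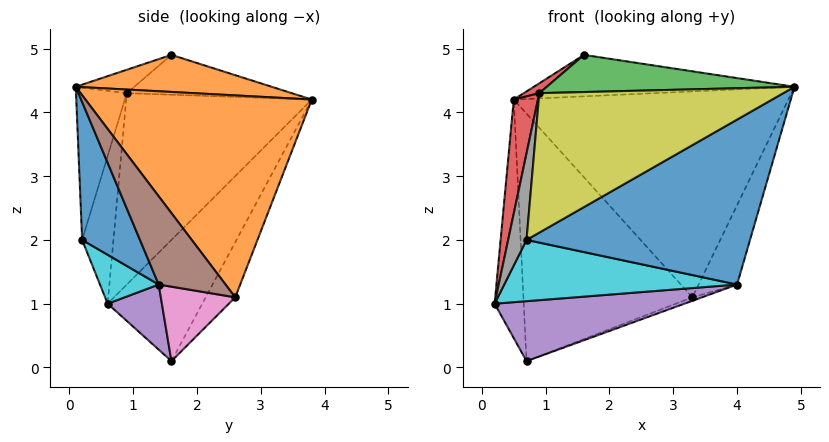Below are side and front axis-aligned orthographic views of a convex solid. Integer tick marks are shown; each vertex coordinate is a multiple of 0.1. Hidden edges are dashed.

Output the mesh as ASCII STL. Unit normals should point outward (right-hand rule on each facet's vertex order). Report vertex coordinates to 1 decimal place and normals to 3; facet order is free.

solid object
 facet normal -0.936 0.288 -0.200
  outer loop
   vertex 0.7 1.6 0.1
   vertex 0.2 0.6 1.0
   vertex 0.5 3.8 4.2
  endloop
 endfacet
 facet normal 0.613 0.744 0.266
  outer loop
   vertex 3.3 2.6 1.1
   vertex 0.5 3.8 4.2
   vertex 4.9 0.1 4.4
  endloop
 endfacet
 facet normal -0.152 0.868 -0.473
  outer loop
   vertex 3.3 2.6 1.1
   vertex 0.7 1.6 0.1
   vertex 0.5 3.8 4.2
  endloop
 endfacet
 facet normal -0.968 -0.126 0.217
  outer loop
   vertex 0.9 0.9 4.3
   vertex 0.5 3.8 4.2
   vertex 0.2 0.6 1.0
  endloop
 endfacet
 facet normal 0.203 -0.709 -0.675
  outer loop
   vertex 4.0 1.4 1.3
   vertex 0.2 0.6 1.0
   vertex 0.7 1.6 0.1
  endloop
 endfacet
 facet normal 0.866 0.498 -0.043
  outer loop
   vertex 4.0 1.4 1.3
   vertex 3.3 2.6 1.1
   vertex 4.9 0.1 4.4
  endloop
 endfacet
 facet normal 0.344 0.044 -0.938
  outer loop
   vertex 4.0 1.4 1.3
   vertex 0.7 1.6 0.1
   vertex 3.3 2.6 1.1
  endloop
 endfacet
 facet normal -0.841 -0.493 0.223
  outer loop
   vertex 0.7 0.2 2.0
   vertex 0.9 0.9 4.3
   vertex 0.2 0.6 1.0
  endloop
 endfacet
 facet normal -0.194 -0.934 0.301
  outer loop
   vertex 0.7 0.2 2.0
   vertex 4.9 0.1 4.4
   vertex 0.9 0.9 4.3
  endloop
 endfacet
 facet normal 0.218 -0.864 -0.454
  outer loop
   vertex 0.7 0.2 2.0
   vertex 0.2 0.6 1.0
   vertex 4.0 1.4 1.3
  endloop
 endfacet
 facet normal 0.226 -0.873 -0.432
  outer loop
   vertex 0.7 0.2 2.0
   vertex 4.0 1.4 1.3
   vertex 4.9 0.1 4.4
  endloop
 endfacet
 facet normal 0.323 0.430 0.843
  outer loop
   vertex 1.6 1.6 4.9
   vertex 4.9 0.1 4.4
   vertex 0.5 3.8 4.2
  endloop
 endfacet
 facet normal -0.133 -0.565 0.814
  outer loop
   vertex 1.6 1.6 4.9
   vertex 0.9 0.9 4.3
   vertex 4.9 0.1 4.4
  endloop
 endfacet
 facet normal -0.616 -0.058 0.786
  outer loop
   vertex 1.6 1.6 4.9
   vertex 0.5 3.8 4.2
   vertex 0.9 0.9 4.3
  endloop
 endfacet
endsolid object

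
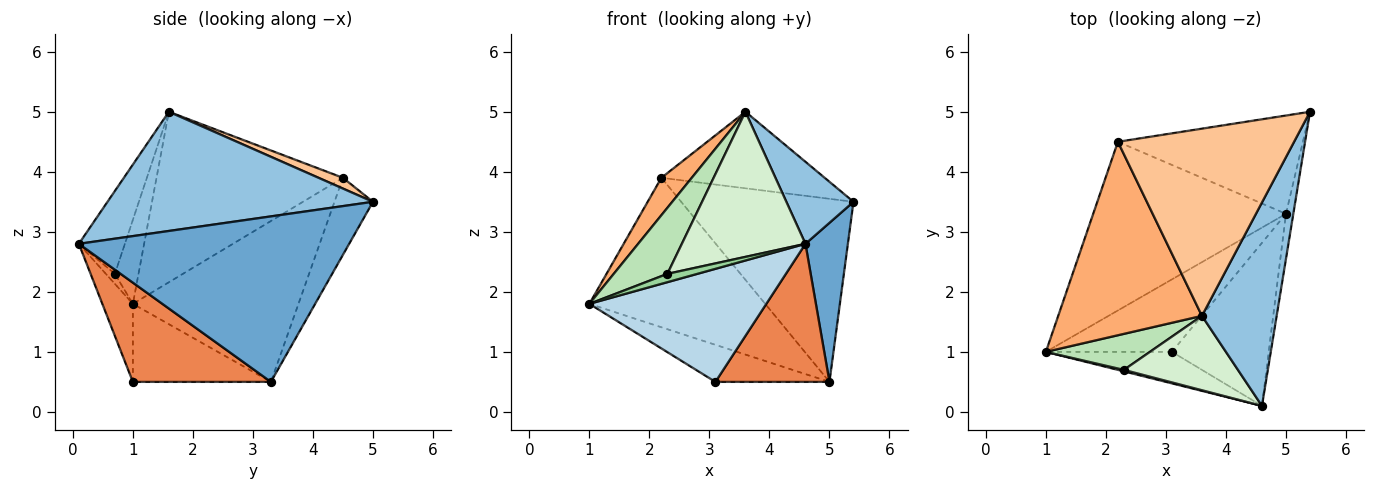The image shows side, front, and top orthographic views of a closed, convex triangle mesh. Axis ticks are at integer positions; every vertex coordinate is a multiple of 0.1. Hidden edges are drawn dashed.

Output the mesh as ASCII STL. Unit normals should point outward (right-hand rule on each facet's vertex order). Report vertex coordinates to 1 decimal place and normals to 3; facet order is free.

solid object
 facet normal 0.987 -0.155 -0.044
  outer loop
   vertex 5.0 3.3 0.5
   vertex 5.4 5.0 3.5
   vertex 4.6 0.1 2.8
  endloop
 endfacet
 facet normal 0.828 -0.209 0.519
  outer loop
   vertex 3.6 1.6 5.0
   vertex 4.6 0.1 2.8
   vertex 5.4 5.0 3.5
  endloop
 endfacet
 facet normal -0.164 -0.950 -0.265
  outer loop
   vertex 3.1 1.0 0.5
   vertex 4.6 0.1 2.8
   vertex 1.0 1.0 1.8
  endloop
 endfacet
 facet normal -0.483 0.399 -0.780
  outer loop
   vertex 3.1 1.0 0.5
   vertex 1.0 1.0 1.8
   vertex 5.0 3.3 0.5
  endloop
 endfacet
 facet normal 0.616 -0.509 -0.601
  outer loop
   vertex 3.1 1.0 0.5
   vertex 5.0 3.3 0.5
   vertex 4.6 0.1 2.8
  endloop
 endfacet
 facet normal -0.759 -0.124 0.640
  outer loop
   vertex 2.2 4.5 3.9
   vertex 1.0 1.0 1.8
   vertex 3.6 1.6 5.0
  endloop
 endfacet
 facet normal 0.056 0.378 0.924
  outer loop
   vertex 2.2 4.5 3.9
   vertex 3.6 1.6 5.0
   vertex 5.4 5.0 3.5
  endloop
 endfacet
 facet normal -0.530 0.563 -0.635
  outer loop
   vertex 2.2 4.5 3.9
   vertex 5.0 3.3 0.5
   vertex 1.0 1.0 1.8
  endloop
 endfacet
 facet normal -0.193 0.864 -0.464
  outer loop
   vertex 2.2 4.5 3.9
   vertex 5.4 5.0 3.5
   vertex 5.0 3.3 0.5
  endloop
 endfacet
 facet normal -0.283 -0.944 0.170
  outer loop
   vertex 2.3 0.7 2.3
   vertex 1.0 1.0 1.8
   vertex 4.6 0.1 2.8
  endloop
 endfacet
 facet normal -0.361 -0.819 0.447
  outer loop
   vertex 2.3 0.7 2.3
   vertex 3.6 1.6 5.0
   vertex 1.0 1.0 1.8
  endloop
 endfacet
 facet normal -0.315 -0.845 0.433
  outer loop
   vertex 2.3 0.7 2.3
   vertex 4.6 0.1 2.8
   vertex 3.6 1.6 5.0
  endloop
 endfacet
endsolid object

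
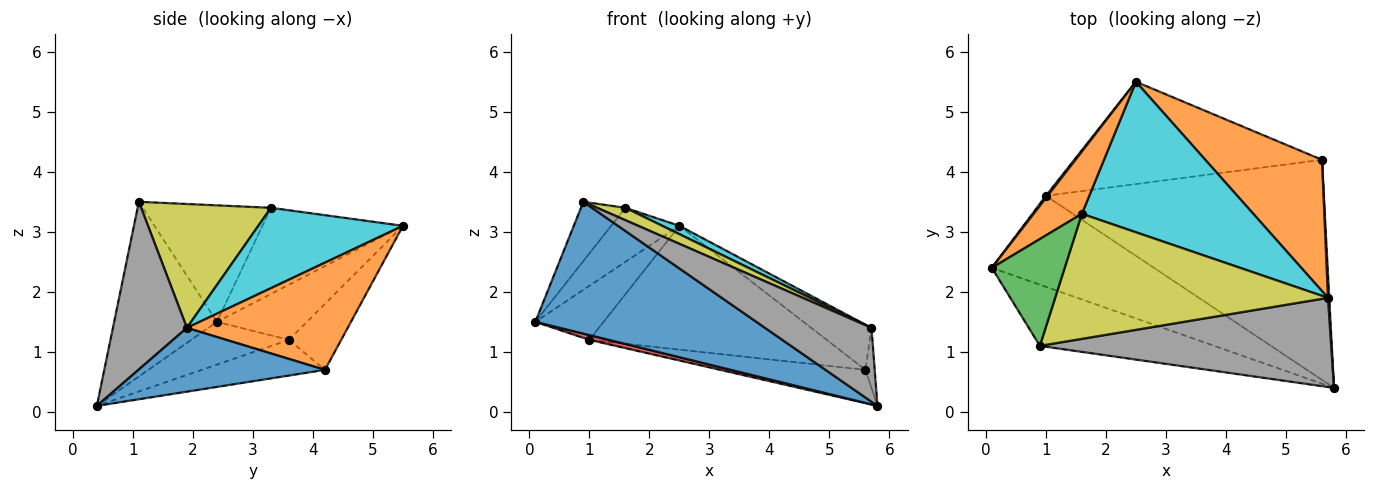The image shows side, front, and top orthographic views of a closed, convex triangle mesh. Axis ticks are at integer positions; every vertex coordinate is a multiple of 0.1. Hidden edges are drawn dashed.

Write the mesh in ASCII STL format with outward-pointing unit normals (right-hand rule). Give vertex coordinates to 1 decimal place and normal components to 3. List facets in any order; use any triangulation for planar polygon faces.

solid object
 facet normal -0.389 -0.836 -0.388
  outer loop
   vertex 0.9 1.1 3.5
   vertex 0.1 2.4 1.5
   vertex 5.8 0.4 0.1
  endloop
 endfacet
 facet normal -0.804 0.390 0.450
  outer loop
   vertex 1.6 3.3 3.4
   vertex 2.5 5.5 3.1
   vertex 0.1 2.4 1.5
  endloop
 endfacet
 facet normal -0.813 0.282 0.509
  outer loop
   vertex 1.6 3.3 3.4
   vertex 0.1 2.4 1.5
   vertex 0.9 1.1 3.5
  endloop
 endfacet
 facet normal -0.255 -0.050 -0.966
  outer loop
   vertex 1.0 3.6 1.2
   vertex 5.8 0.4 0.1
   vertex 0.1 2.4 1.5
  endloop
 endfacet
 facet normal -0.126 0.148 -0.981
  outer loop
   vertex 1.0 3.6 1.2
   vertex 5.6 4.2 0.7
   vertex 5.8 0.4 0.1
  endloop
 endfacet
 facet normal -0.797 0.604 0.025
  outer loop
   vertex 1.0 3.6 1.2
   vertex 0.1 2.4 1.5
   vertex 2.5 5.5 3.1
  endloop
 endfacet
 facet normal -0.167 0.760 -0.628
  outer loop
   vertex 1.0 3.6 1.2
   vertex 2.5 5.5 3.1
   vertex 5.6 4.2 0.7
  endloop
 endfacet
 facet normal 0.405 -0.583 0.704
  outer loop
   vertex 5.7 1.9 1.4
   vertex 0.9 1.1 3.5
   vertex 5.8 0.4 0.1
  endloop
 endfacet
 facet normal 0.412 -0.090 0.907
  outer loop
   vertex 5.7 1.9 1.4
   vertex 1.6 3.3 3.4
   vertex 0.9 1.1 3.5
  endloop
 endfacet
 facet normal 0.424 -0.050 0.904
  outer loop
   vertex 5.7 1.9 1.4
   vertex 2.5 5.5 3.1
   vertex 1.6 3.3 3.4
  endloop
 endfacet
 facet normal 0.999 0.049 0.020
  outer loop
   vertex 5.7 1.9 1.4
   vertex 5.8 0.4 0.1
   vertex 5.6 4.2 0.7
  endloop
 endfacet
 facet normal 0.656 0.246 0.714
  outer loop
   vertex 5.7 1.9 1.4
   vertex 5.6 4.2 0.7
   vertex 2.5 5.5 3.1
  endloop
 endfacet
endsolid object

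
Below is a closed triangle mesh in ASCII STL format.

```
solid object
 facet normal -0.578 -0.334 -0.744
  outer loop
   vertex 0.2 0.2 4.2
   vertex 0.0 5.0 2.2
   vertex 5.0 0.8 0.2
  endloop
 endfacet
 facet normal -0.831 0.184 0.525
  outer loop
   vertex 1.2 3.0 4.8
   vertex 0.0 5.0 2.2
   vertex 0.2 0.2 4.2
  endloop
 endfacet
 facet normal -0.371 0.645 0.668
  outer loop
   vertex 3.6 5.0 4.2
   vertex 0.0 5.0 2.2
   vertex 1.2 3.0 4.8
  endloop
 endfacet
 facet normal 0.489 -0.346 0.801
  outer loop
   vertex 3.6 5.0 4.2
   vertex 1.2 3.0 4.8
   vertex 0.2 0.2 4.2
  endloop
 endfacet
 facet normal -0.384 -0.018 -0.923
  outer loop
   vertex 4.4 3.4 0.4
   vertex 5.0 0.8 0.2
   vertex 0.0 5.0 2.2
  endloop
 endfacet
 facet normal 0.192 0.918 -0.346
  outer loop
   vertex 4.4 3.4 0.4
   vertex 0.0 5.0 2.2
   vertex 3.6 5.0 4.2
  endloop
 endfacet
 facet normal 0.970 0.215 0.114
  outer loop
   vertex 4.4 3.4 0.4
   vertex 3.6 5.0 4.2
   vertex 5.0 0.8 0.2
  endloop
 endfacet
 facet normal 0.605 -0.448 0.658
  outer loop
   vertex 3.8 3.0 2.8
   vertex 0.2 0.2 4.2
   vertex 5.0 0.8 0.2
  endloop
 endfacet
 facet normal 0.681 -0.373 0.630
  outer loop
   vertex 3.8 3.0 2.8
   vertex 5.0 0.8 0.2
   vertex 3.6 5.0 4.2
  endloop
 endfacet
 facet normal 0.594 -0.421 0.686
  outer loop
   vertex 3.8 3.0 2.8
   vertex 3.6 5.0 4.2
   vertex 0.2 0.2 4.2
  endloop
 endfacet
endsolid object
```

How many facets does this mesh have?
10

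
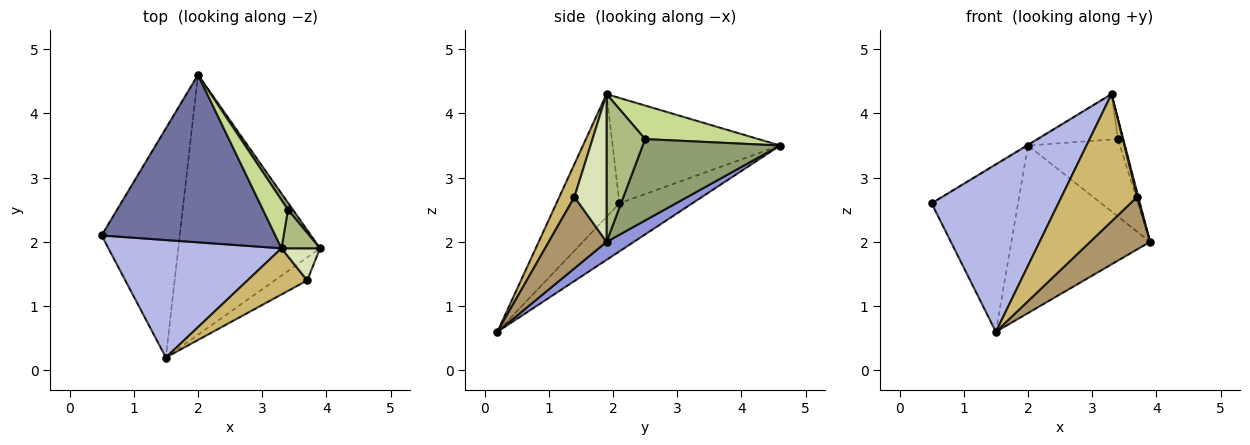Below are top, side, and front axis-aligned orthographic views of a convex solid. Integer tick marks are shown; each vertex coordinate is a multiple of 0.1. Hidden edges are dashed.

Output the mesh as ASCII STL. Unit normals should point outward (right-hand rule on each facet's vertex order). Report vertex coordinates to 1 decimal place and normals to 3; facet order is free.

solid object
 facet normal -0.519 0.004 0.855
  outer loop
   vertex 3.3 1.9 4.3
   vertex 2.0 4.6 3.5
   vertex 0.5 2.1 2.6
  endloop
 endfacet
 facet normal -0.445 0.528 -0.724
  outer loop
   vertex 1.5 0.2 0.6
   vertex 0.5 2.1 2.6
   vertex 2.0 4.6 3.5
  endloop
 endfacet
 facet normal 0.106 0.539 -0.836
  outer loop
   vertex 1.5 0.2 0.6
   vertex 2.0 4.6 3.5
   vertex 3.9 1.9 2.0
  endloop
 endfacet
 facet normal -0.377 -0.758 0.532
  outer loop
   vertex 1.5 0.2 0.6
   vertex 3.3 1.9 4.3
   vertex 0.5 2.1 2.6
  endloop
 endfacet
 facet normal 0.830 0.556 0.051
  outer loop
   vertex 3.4 2.5 3.6
   vertex 3.9 1.9 2.0
   vertex 2.0 4.6 3.5
  endloop
 endfacet
 facet normal 0.959 0.132 0.250
  outer loop
   vertex 3.4 2.5 3.6
   vertex 3.3 1.9 4.3
   vertex 3.9 1.9 2.0
  endloop
 endfacet
 facet normal 0.699 0.491 0.520
  outer loop
   vertex 3.4 2.5 3.6
   vertex 2.0 4.6 3.5
   vertex 3.3 1.9 4.3
  endloop
 endfacet
 facet normal 0.967 -0.034 0.252
  outer loop
   vertex 3.7 1.4 2.7
   vertex 3.9 1.9 2.0
   vertex 3.3 1.9 4.3
  endloop
 endfacet
 facet normal 0.662 -0.686 -0.301
  outer loop
   vertex 3.7 1.4 2.7
   vertex 1.5 0.2 0.6
   vertex 3.9 1.9 2.0
  endloop
 endfacet
 facet normal 0.184 -0.924 0.335
  outer loop
   vertex 3.7 1.4 2.7
   vertex 3.3 1.9 4.3
   vertex 1.5 0.2 0.6
  endloop
 endfacet
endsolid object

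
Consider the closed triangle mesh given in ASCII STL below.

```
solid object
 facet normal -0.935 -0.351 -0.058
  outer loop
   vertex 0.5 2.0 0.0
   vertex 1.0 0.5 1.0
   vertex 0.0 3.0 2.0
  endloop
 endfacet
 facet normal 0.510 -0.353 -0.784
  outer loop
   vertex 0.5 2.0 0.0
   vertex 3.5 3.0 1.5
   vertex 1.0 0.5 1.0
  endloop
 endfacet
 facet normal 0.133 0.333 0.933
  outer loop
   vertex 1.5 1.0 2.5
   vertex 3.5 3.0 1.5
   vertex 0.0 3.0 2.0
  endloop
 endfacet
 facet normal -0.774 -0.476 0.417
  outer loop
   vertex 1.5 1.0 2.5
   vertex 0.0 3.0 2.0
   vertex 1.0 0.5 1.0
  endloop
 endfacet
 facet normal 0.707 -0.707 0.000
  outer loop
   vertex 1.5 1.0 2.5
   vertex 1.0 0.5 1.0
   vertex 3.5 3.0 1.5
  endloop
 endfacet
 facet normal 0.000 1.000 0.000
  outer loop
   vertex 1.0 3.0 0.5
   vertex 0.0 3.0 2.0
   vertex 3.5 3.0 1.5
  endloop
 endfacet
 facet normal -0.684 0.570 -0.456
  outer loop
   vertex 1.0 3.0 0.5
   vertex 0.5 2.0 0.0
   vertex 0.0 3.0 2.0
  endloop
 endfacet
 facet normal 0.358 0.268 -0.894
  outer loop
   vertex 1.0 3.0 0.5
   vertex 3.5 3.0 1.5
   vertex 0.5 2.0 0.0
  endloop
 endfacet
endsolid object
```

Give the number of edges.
12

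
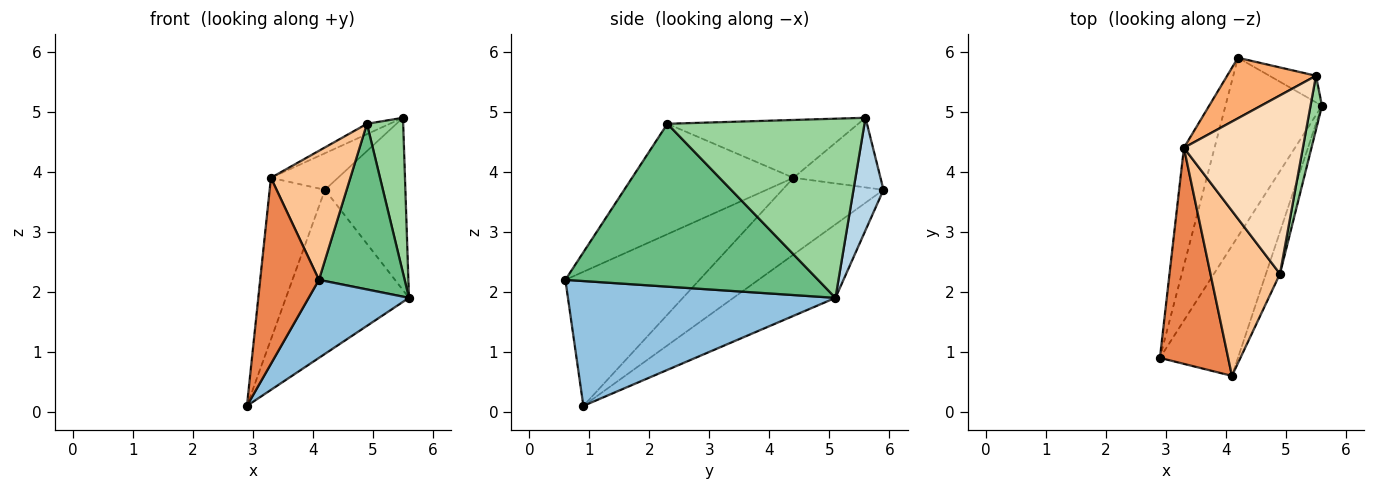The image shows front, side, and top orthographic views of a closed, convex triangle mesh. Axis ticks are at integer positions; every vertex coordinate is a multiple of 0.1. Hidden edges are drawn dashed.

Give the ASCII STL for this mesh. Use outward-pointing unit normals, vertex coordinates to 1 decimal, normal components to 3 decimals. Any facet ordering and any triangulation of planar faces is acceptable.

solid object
 facet normal -0.489 0.590 -0.643
  outer loop
   vertex 4.2 5.9 3.7
   vertex 5.6 5.1 1.9
   vertex 2.9 0.9 0.1
  endloop
 endfacet
 facet normal 0.808 -0.303 -0.505
  outer loop
   vertex 4.1 0.6 2.2
   vertex 2.9 0.9 0.1
   vertex 5.6 5.1 1.9
  endloop
 endfacet
 facet normal 0.346 0.927 -0.143
  outer loop
   vertex 5.5 5.6 4.9
   vertex 5.6 5.1 1.9
   vertex 4.2 5.9 3.7
  endloop
 endfacet
 facet normal -0.828 0.453 -0.330
  outer loop
   vertex 3.3 4.4 3.9
   vertex 4.2 5.9 3.7
   vertex 2.9 0.9 0.1
  endloop
 endfacet
 facet normal -0.830 -0.364 0.422
  outer loop
   vertex 3.3 4.4 3.9
   vertex 2.9 0.9 0.1
   vertex 4.1 0.6 2.2
  endloop
 endfacet
 facet normal -0.557 0.429 0.711
  outer loop
   vertex 3.3 4.4 3.9
   vertex 5.5 5.6 4.9
   vertex 4.2 5.9 3.7
  endloop
 endfacet
 facet normal -0.781 -0.384 0.492
  outer loop
   vertex 4.9 2.3 4.8
   vertex 3.3 4.4 3.9
   vertex 4.1 0.6 2.2
  endloop
 endfacet
 facet normal -0.437 0.052 0.898
  outer loop
   vertex 4.9 2.3 4.8
   vertex 5.5 5.6 4.9
   vertex 3.3 4.4 3.9
  endloop
 endfacet
 facet normal 0.944 -0.320 -0.081
  outer loop
   vertex 4.9 2.3 4.8
   vertex 4.1 0.6 2.2
   vertex 5.6 5.1 1.9
  endloop
 endfacet
 facet normal 0.982 -0.180 0.063
  outer loop
   vertex 4.9 2.3 4.8
   vertex 5.6 5.1 1.9
   vertex 5.5 5.6 4.9
  endloop
 endfacet
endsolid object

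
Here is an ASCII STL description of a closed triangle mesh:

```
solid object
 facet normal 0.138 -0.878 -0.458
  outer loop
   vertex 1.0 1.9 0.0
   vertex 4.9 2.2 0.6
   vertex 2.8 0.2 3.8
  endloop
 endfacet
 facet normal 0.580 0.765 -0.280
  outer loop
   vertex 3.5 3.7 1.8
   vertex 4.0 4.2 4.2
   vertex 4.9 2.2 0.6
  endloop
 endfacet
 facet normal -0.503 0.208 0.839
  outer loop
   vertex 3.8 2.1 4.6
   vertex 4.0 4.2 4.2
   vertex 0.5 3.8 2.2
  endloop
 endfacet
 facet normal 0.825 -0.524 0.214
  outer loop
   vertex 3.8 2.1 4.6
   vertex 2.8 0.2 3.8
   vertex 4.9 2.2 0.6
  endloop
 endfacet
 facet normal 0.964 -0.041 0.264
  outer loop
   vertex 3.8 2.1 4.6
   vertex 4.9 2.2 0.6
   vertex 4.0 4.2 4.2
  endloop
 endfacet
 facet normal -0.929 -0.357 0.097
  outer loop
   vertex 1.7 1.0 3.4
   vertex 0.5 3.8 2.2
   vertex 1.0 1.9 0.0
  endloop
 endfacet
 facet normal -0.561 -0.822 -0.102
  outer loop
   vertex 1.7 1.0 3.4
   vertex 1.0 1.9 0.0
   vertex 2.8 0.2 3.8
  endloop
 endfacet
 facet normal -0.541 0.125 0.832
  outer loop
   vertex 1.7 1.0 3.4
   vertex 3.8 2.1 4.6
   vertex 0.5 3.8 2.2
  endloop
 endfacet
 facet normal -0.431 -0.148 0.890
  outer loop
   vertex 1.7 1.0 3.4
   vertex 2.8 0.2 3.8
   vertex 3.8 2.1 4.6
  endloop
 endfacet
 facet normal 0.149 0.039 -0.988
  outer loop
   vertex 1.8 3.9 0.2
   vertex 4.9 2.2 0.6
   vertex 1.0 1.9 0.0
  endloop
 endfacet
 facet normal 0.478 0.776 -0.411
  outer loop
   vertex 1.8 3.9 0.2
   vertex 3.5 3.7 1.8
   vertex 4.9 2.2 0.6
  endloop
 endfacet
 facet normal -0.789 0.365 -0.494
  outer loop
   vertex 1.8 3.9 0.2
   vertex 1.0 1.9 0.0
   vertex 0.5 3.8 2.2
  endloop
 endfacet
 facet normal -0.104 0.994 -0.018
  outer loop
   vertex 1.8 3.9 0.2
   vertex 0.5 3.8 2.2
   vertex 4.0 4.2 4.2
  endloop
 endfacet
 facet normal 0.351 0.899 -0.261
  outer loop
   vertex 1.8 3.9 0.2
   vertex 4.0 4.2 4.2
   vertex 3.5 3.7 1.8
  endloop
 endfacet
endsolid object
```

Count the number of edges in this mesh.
21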